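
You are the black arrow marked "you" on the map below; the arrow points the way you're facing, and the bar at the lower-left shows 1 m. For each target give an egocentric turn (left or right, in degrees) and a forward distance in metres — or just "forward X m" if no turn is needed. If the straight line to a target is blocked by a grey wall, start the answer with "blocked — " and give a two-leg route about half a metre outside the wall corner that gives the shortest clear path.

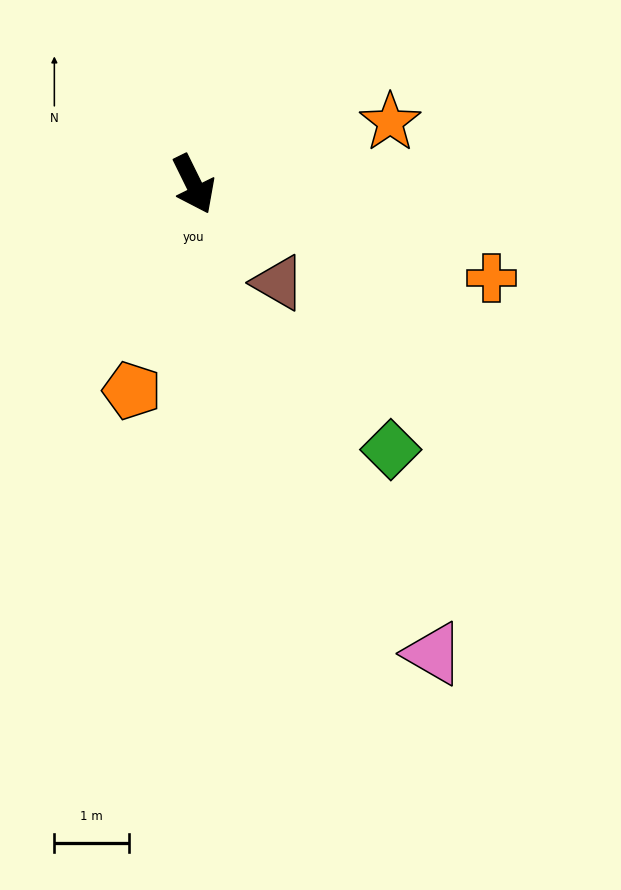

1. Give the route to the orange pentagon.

turn right 43°, forward 2.9 m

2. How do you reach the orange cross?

turn left 46°, forward 4.2 m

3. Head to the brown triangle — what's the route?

turn left 14°, forward 1.7 m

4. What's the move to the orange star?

turn left 81°, forward 2.8 m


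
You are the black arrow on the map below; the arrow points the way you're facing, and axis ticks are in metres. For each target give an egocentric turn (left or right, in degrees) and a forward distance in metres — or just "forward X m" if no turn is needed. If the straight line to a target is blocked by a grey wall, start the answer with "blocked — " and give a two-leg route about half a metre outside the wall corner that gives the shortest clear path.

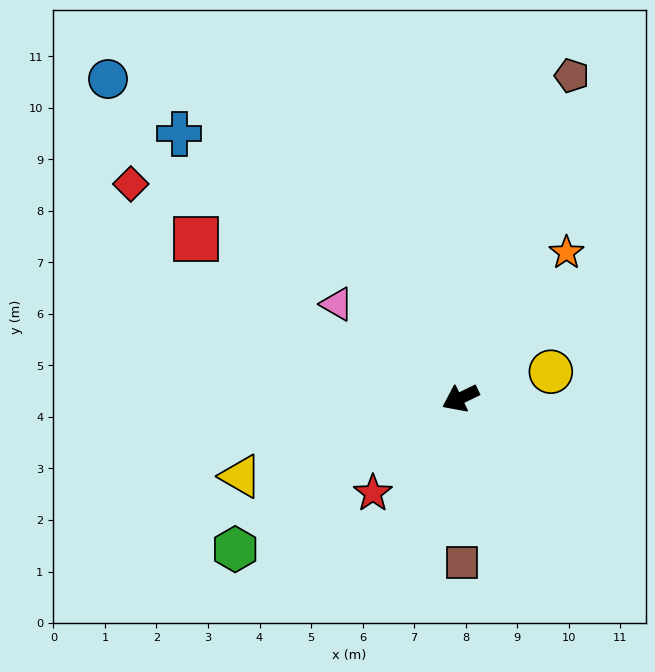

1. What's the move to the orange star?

turn right 152°, forward 3.5 m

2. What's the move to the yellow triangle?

turn right 6°, forward 4.5 m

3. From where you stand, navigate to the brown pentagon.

turn right 135°, forward 6.6 m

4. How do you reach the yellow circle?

turn left 170°, forward 1.8 m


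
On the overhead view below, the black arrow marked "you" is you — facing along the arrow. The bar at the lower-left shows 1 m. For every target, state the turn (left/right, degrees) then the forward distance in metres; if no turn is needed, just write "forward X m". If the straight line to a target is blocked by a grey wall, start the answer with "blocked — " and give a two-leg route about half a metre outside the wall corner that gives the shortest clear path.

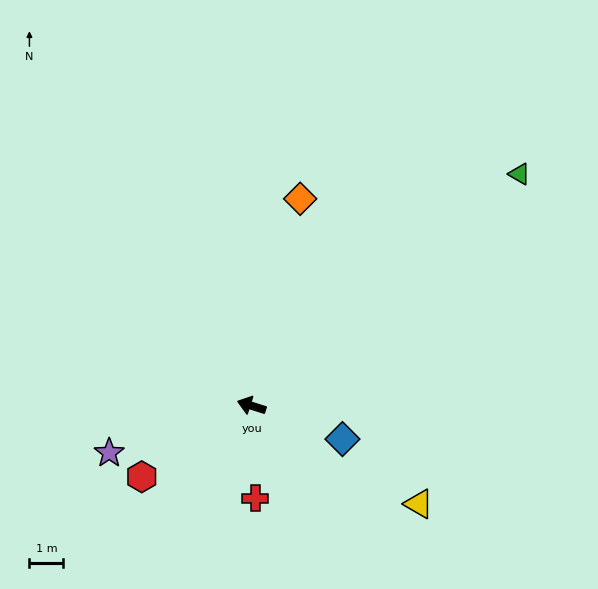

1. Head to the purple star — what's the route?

turn left 36°, forward 4.4 m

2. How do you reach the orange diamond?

turn right 86°, forward 6.2 m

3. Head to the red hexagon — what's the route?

turn left 51°, forward 3.8 m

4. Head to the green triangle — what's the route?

turn right 122°, forward 10.4 m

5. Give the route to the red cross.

turn left 110°, forward 2.7 m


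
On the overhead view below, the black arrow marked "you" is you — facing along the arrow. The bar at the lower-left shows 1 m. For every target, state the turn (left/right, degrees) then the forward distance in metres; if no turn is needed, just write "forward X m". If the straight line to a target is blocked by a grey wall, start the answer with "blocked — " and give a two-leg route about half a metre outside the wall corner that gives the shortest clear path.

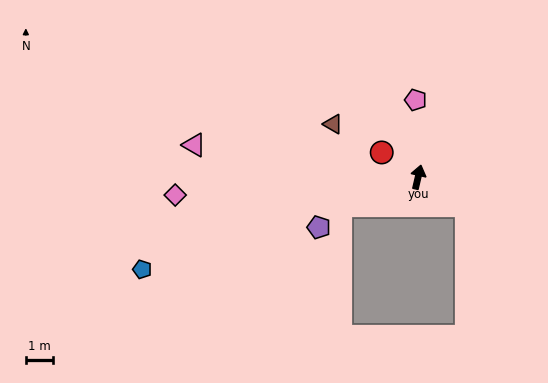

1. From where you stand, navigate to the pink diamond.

turn left 107°, forward 8.9 m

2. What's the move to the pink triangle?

turn left 95°, forward 8.3 m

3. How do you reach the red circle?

turn left 69°, forward 1.6 m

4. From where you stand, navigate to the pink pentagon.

turn left 15°, forward 2.8 m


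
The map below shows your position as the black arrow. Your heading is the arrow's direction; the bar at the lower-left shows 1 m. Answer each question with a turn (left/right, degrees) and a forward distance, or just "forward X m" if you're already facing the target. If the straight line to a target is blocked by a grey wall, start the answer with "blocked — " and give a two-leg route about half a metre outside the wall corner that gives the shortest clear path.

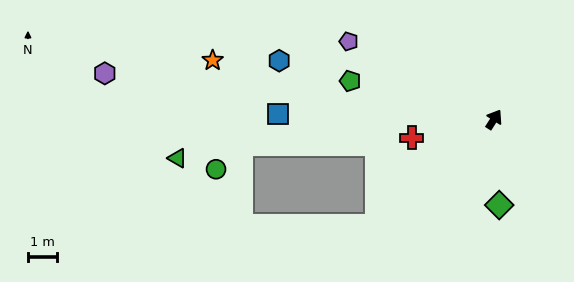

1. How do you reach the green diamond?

turn right 144°, forward 2.9 m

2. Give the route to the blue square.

turn left 121°, forward 7.4 m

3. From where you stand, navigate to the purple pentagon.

turn left 94°, forward 5.6 m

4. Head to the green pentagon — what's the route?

turn left 108°, forward 5.1 m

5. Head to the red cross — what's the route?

turn left 135°, forward 2.9 m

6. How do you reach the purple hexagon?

turn left 116°, forward 13.4 m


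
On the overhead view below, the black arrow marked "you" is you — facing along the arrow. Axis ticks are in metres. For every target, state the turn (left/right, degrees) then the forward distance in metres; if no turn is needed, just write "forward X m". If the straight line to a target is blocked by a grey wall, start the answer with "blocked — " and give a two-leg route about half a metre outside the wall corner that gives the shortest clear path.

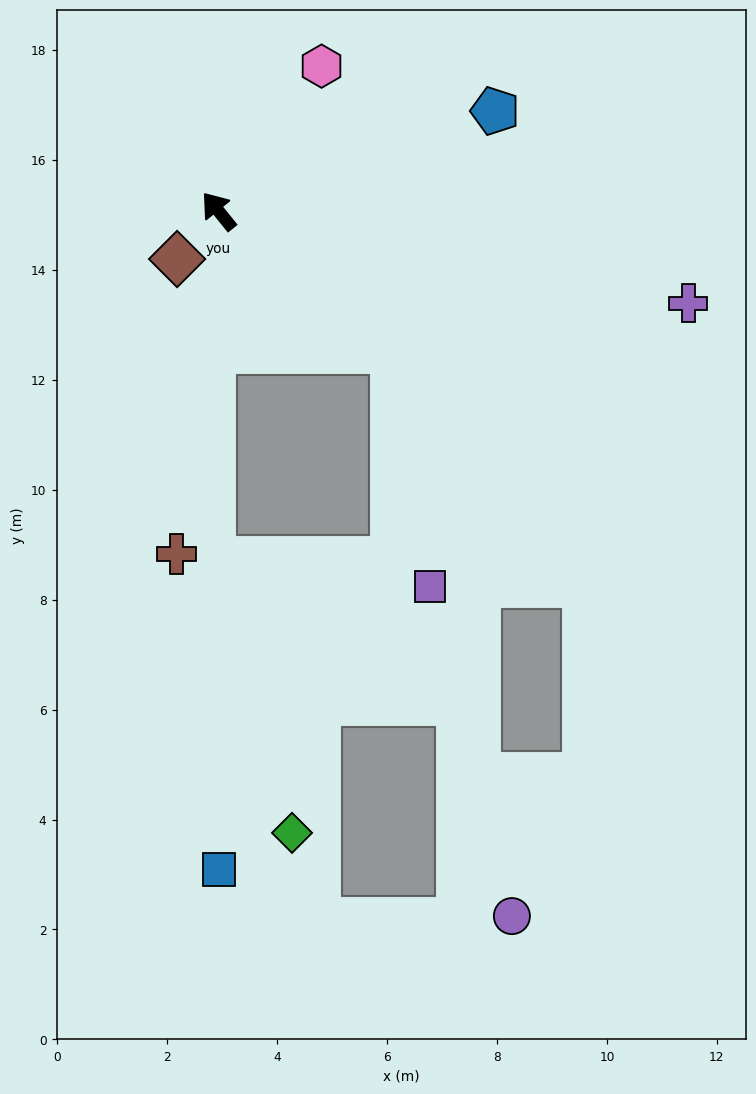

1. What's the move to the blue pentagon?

turn right 109°, forward 5.3 m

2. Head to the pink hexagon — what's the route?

turn right 74°, forward 3.2 m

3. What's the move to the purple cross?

turn right 140°, forward 8.7 m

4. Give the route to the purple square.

blocked — turn right 167°, forward 4.1 m, then turn right 43°, forward 4.3 m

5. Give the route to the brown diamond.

turn left 100°, forward 1.2 m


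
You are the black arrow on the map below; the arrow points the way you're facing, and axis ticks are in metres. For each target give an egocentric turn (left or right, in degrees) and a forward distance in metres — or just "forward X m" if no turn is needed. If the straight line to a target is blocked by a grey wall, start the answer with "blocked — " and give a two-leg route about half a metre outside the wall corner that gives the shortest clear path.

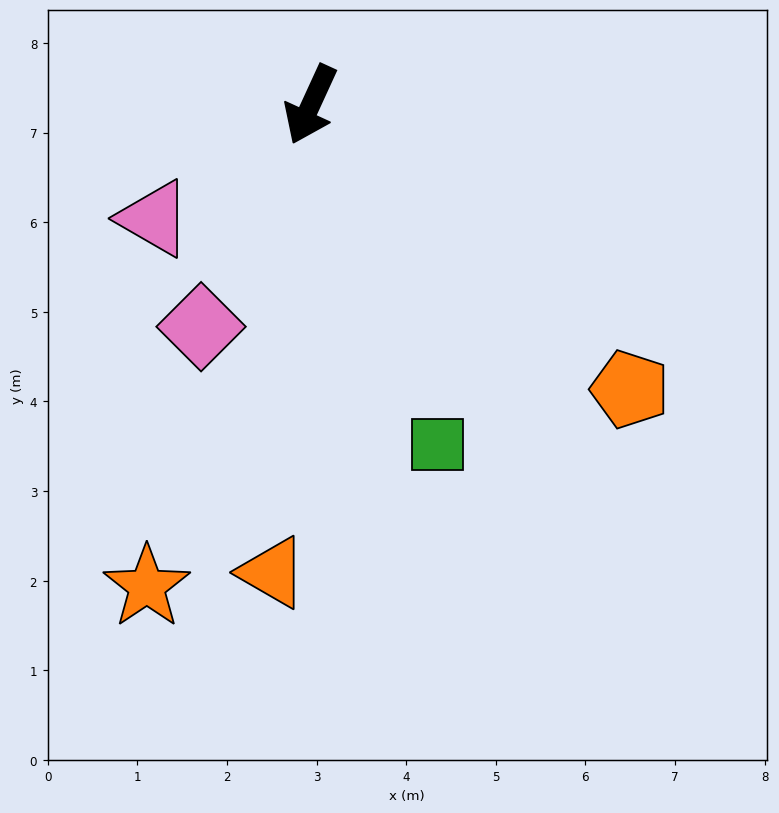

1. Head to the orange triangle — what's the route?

turn left 20°, forward 5.2 m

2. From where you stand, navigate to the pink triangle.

turn right 29°, forward 2.2 m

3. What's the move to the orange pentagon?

turn left 73°, forward 4.8 m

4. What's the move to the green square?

turn left 45°, forward 4.0 m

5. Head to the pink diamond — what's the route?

forward 2.8 m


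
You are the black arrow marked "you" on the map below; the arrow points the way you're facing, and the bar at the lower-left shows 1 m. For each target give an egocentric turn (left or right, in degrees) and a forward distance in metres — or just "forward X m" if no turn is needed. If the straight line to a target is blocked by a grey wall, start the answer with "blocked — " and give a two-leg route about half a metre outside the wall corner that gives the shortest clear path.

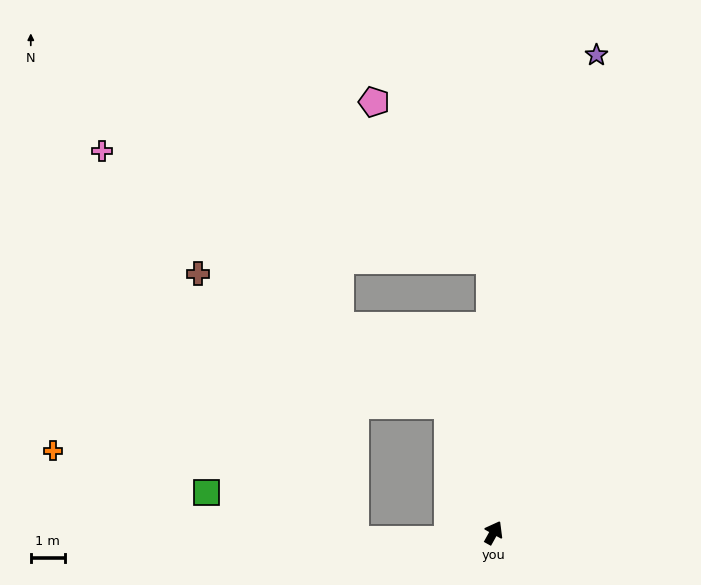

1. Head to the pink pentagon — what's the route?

blocked — turn left 30°, forward 8.0 m, then turn left 36°, forward 5.7 m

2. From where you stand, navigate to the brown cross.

blocked — turn left 48°, forward 4.0 m, then turn left 44°, forward 8.3 m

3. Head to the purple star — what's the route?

turn left 17°, forward 14.3 m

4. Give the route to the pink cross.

blocked — turn left 48°, forward 4.0 m, then turn left 35°, forward 12.6 m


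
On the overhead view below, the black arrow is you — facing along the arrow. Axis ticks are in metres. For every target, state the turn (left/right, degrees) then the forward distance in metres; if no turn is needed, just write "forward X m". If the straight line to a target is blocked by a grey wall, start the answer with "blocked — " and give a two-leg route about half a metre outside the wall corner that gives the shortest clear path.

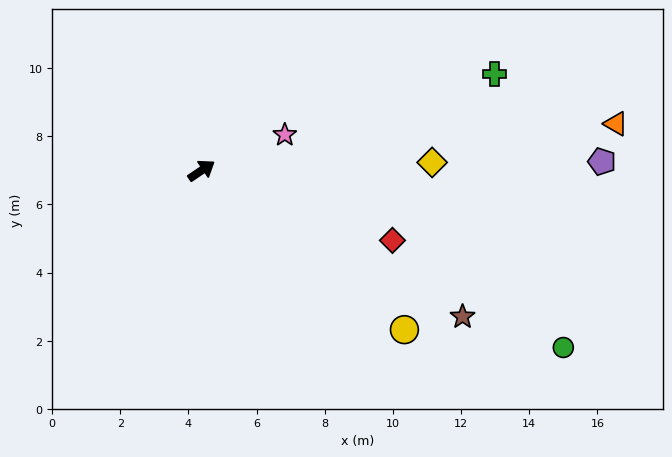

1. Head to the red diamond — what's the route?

turn right 54°, forward 6.0 m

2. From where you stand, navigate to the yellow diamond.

turn right 32°, forward 6.8 m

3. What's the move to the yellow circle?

turn right 72°, forward 7.6 m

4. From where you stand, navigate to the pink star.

turn right 11°, forward 2.7 m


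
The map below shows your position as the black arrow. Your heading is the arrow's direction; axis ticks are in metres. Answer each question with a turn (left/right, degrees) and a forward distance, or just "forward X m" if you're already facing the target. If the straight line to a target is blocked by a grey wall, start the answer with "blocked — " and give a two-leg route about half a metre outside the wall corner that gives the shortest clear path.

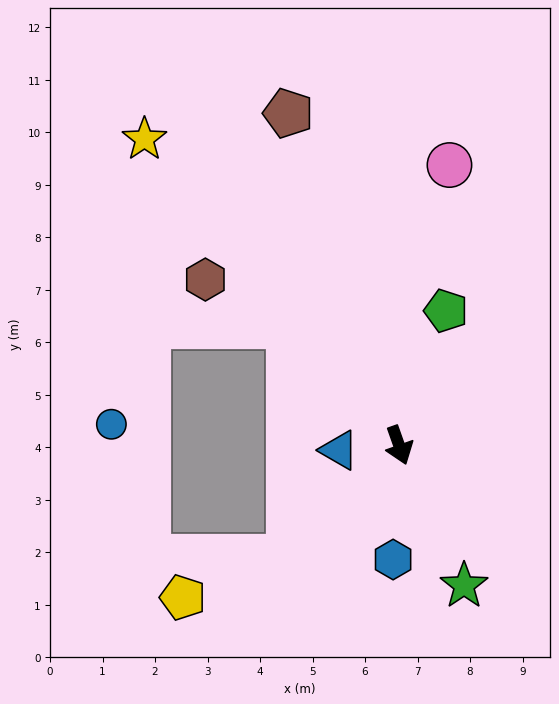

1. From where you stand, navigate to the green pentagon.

turn left 141°, forward 2.7 m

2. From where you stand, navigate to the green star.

turn left 5°, forward 2.9 m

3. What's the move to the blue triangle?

turn right 105°, forward 1.1 m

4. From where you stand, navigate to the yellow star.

turn right 160°, forward 7.6 m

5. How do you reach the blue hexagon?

turn right 23°, forward 2.2 m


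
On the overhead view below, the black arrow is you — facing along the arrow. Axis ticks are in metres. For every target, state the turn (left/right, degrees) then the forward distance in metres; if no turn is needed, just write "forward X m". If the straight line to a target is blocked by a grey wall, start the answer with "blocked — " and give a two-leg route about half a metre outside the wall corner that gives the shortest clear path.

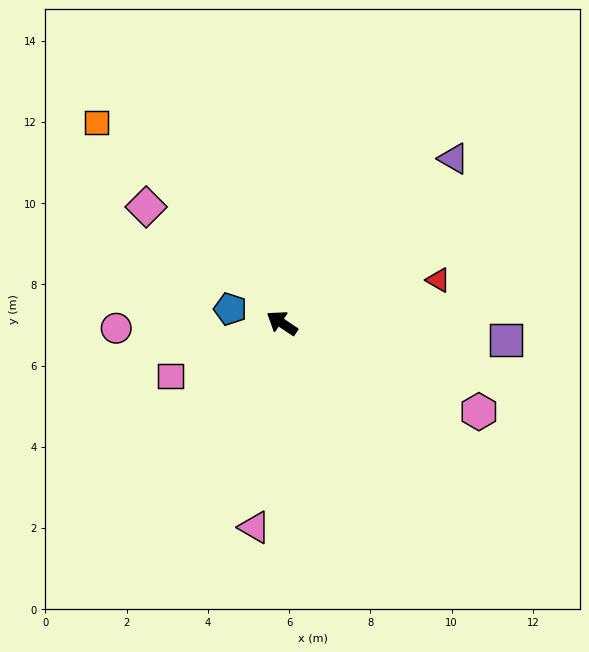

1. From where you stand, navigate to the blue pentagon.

turn left 19°, forward 1.3 m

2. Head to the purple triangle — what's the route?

turn right 102°, forward 5.9 m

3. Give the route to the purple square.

turn right 150°, forward 5.5 m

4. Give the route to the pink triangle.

turn left 116°, forward 5.1 m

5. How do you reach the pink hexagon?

turn right 170°, forward 5.3 m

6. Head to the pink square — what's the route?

turn left 59°, forward 3.0 m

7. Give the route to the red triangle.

turn right 131°, forward 4.0 m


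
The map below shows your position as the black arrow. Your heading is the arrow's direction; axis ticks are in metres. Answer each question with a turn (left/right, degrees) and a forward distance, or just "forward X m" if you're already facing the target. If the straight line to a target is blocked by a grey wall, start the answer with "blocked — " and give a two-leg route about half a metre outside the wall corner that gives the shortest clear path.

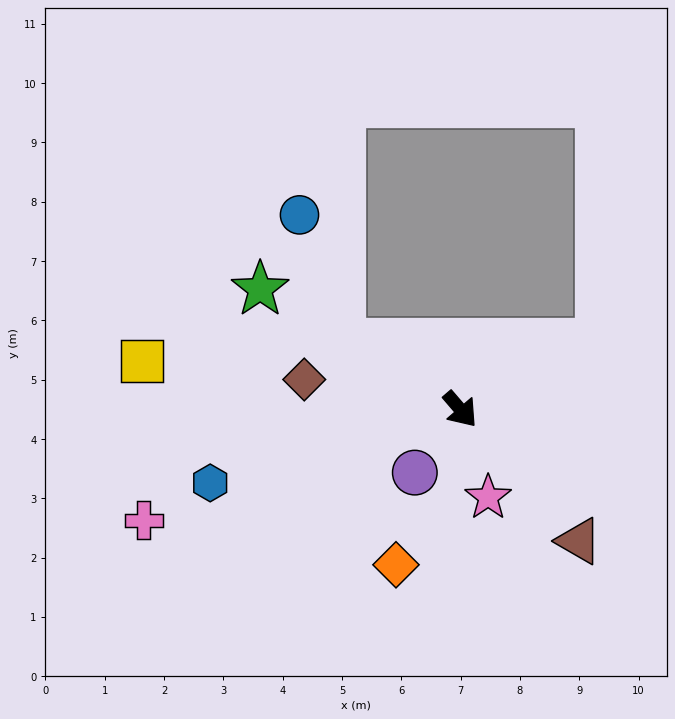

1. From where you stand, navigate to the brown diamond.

turn right 142°, forward 2.7 m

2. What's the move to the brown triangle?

forward 3.0 m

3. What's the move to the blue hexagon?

turn right 114°, forward 4.4 m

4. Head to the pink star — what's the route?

turn right 23°, forward 1.6 m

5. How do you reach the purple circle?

turn right 76°, forward 1.3 m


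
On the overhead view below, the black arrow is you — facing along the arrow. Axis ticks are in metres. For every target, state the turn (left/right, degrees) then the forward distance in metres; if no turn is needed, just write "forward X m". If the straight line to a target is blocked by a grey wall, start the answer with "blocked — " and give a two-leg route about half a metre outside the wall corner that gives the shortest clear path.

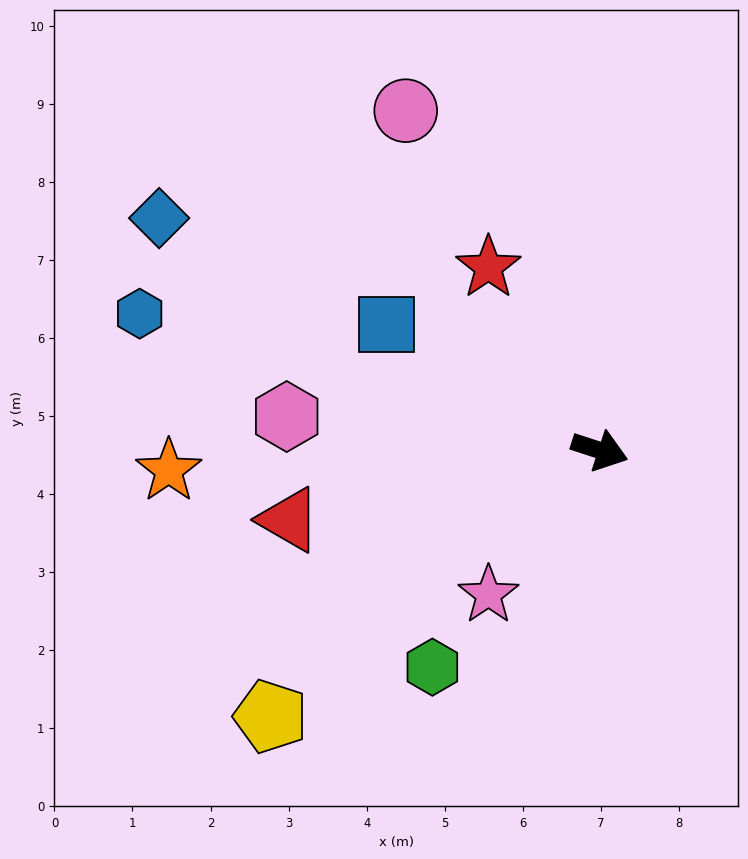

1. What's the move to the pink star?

turn right 110°, forward 2.3 m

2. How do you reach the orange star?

turn right 159°, forward 5.5 m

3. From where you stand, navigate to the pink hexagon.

turn right 168°, forward 4.0 m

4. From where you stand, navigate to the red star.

turn left 139°, forward 2.7 m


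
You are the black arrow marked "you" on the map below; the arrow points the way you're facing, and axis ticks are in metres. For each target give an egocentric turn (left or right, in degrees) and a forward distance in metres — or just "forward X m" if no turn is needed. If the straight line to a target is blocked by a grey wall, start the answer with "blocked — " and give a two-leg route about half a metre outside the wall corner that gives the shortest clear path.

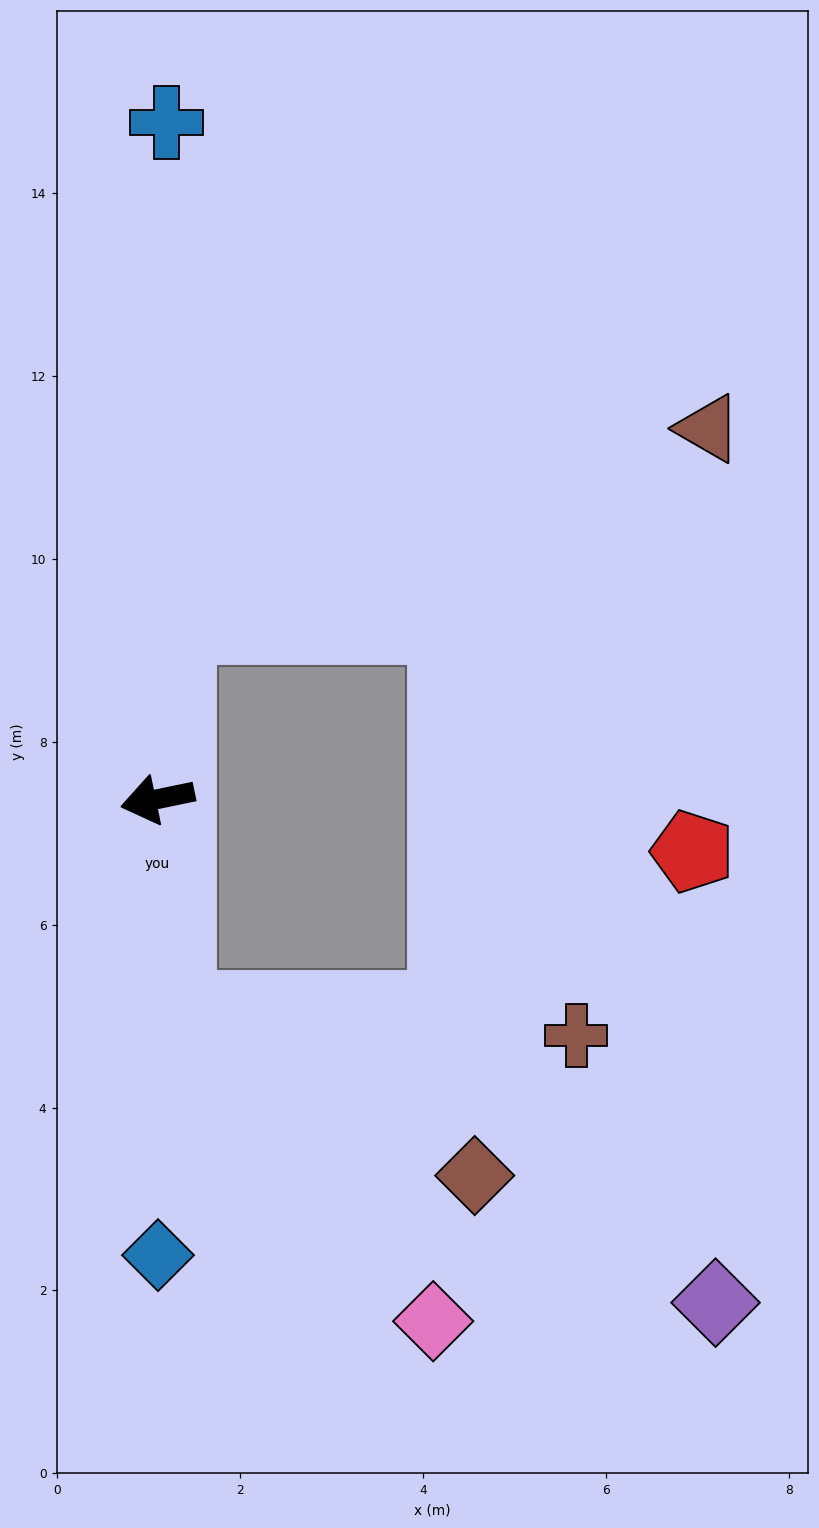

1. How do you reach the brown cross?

blocked — turn left 84°, forward 2.3 m, then turn left 81°, forward 4.4 m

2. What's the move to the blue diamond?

turn left 78°, forward 5.0 m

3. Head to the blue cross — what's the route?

turn right 102°, forward 7.4 m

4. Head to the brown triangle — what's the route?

blocked — turn right 108°, forward 1.9 m, then turn right 63°, forward 6.2 m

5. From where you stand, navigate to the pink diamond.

blocked — turn left 84°, forward 2.3 m, then turn left 34°, forward 4.4 m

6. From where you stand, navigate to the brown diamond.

blocked — turn left 84°, forward 2.3 m, then turn left 55°, forward 3.7 m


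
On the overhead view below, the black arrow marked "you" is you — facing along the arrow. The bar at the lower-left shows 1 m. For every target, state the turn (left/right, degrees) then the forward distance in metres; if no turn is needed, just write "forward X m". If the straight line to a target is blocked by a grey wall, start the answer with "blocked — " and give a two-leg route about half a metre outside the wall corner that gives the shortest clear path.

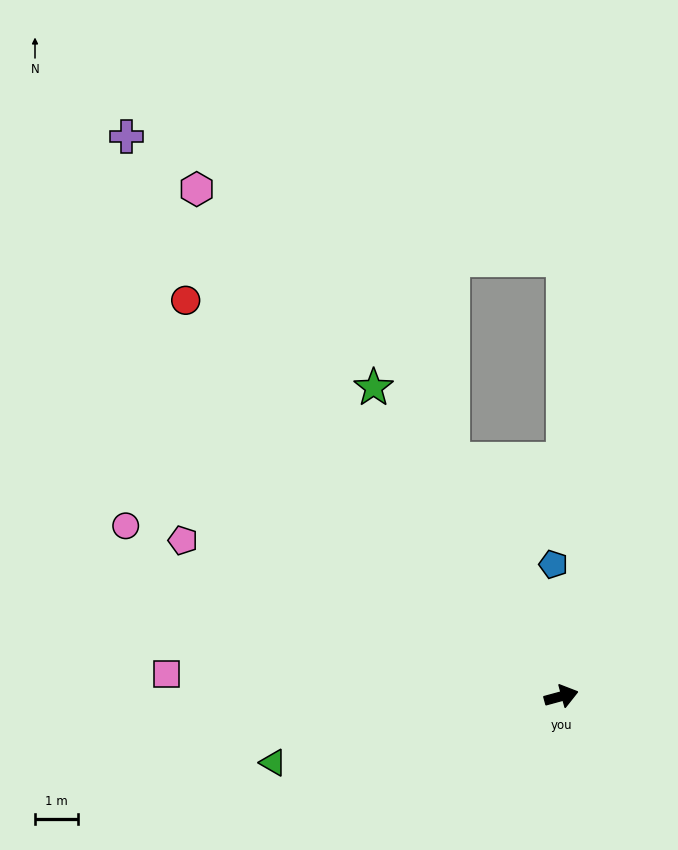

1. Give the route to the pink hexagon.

turn left 110°, forward 14.6 m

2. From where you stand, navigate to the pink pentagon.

turn left 142°, forward 9.6 m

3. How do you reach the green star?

turn left 106°, forward 8.5 m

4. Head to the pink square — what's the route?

turn left 162°, forward 9.3 m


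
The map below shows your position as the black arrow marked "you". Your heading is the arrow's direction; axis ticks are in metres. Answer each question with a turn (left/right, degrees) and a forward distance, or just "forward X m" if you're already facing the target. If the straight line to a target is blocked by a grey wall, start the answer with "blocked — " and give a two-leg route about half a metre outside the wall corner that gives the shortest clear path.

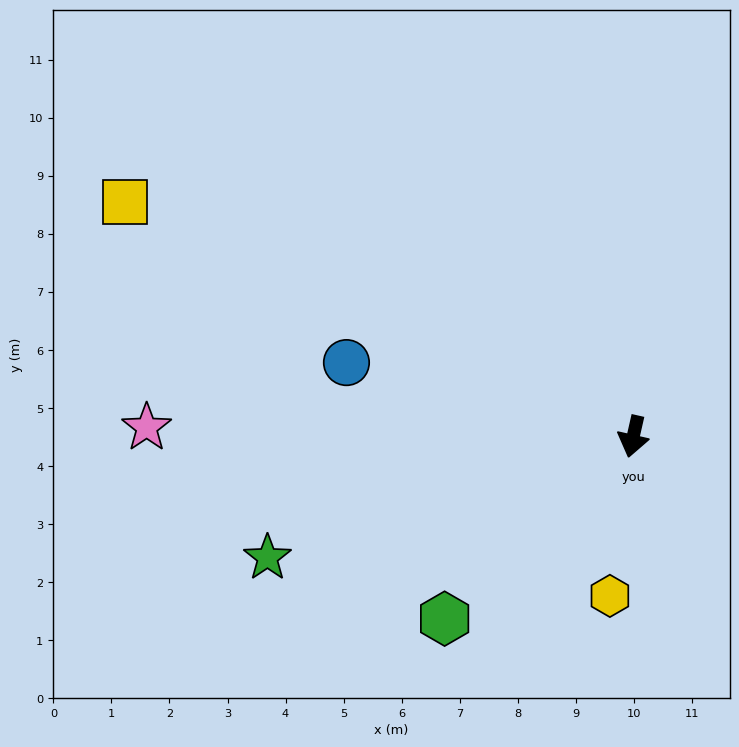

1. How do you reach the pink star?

turn right 78°, forward 8.4 m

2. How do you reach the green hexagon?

turn right 33°, forward 4.5 m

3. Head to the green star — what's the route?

turn right 59°, forward 6.6 m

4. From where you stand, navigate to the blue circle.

turn right 92°, forward 5.1 m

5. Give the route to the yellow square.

turn right 102°, forward 9.6 m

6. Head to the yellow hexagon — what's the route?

turn left 4°, forward 2.8 m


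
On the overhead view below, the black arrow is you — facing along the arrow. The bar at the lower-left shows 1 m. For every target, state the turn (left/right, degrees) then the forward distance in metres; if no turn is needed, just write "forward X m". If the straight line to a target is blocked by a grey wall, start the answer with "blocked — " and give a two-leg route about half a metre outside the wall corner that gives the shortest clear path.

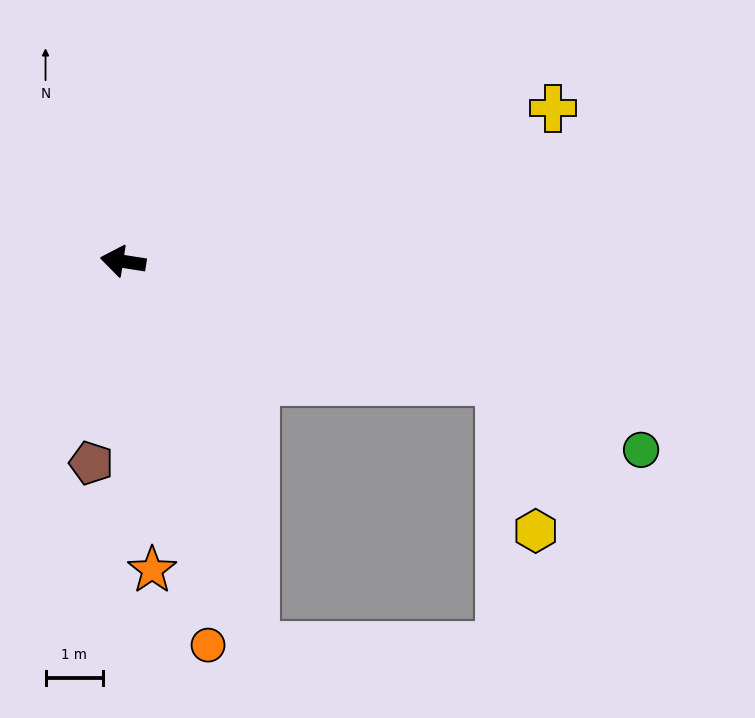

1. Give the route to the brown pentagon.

turn left 90°, forward 3.5 m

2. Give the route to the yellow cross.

turn right 151°, forward 7.9 m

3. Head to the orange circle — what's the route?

turn left 111°, forward 6.8 m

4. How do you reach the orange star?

turn left 104°, forward 5.4 m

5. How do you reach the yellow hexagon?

blocked — turn left 171°, forward 6.8 m, then turn right 59°, forward 2.7 m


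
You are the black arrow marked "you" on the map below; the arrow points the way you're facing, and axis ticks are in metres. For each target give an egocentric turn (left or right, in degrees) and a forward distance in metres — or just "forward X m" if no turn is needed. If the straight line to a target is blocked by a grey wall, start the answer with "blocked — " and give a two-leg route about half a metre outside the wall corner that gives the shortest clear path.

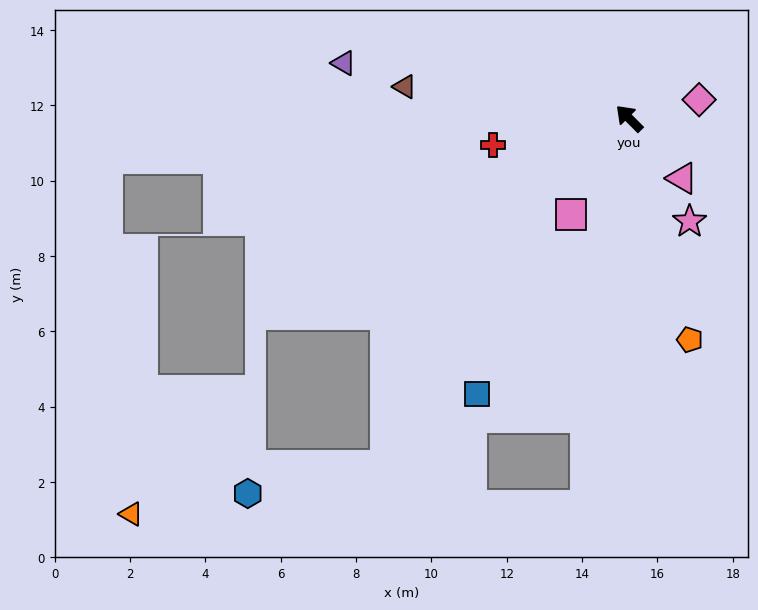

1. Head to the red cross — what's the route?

turn left 56°, forward 3.7 m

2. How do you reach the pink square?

turn left 104°, forward 3.0 m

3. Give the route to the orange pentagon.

turn left 150°, forward 6.1 m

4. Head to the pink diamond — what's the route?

turn right 120°, forward 1.9 m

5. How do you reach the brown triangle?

turn left 37°, forward 6.0 m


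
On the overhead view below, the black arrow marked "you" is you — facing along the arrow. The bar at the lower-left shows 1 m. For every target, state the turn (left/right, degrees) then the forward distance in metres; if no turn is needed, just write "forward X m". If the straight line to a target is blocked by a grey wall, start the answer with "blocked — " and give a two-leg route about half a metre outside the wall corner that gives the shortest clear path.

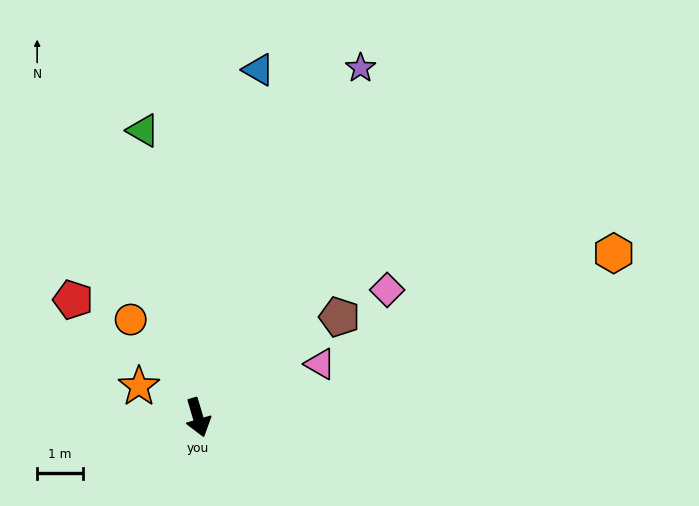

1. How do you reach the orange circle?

turn right 162°, forward 2.6 m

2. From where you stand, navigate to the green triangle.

turn left 174°, forward 6.4 m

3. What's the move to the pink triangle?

turn left 97°, forward 2.9 m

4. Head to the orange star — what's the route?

turn right 134°, forward 1.5 m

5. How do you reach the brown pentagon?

turn left 109°, forward 3.8 m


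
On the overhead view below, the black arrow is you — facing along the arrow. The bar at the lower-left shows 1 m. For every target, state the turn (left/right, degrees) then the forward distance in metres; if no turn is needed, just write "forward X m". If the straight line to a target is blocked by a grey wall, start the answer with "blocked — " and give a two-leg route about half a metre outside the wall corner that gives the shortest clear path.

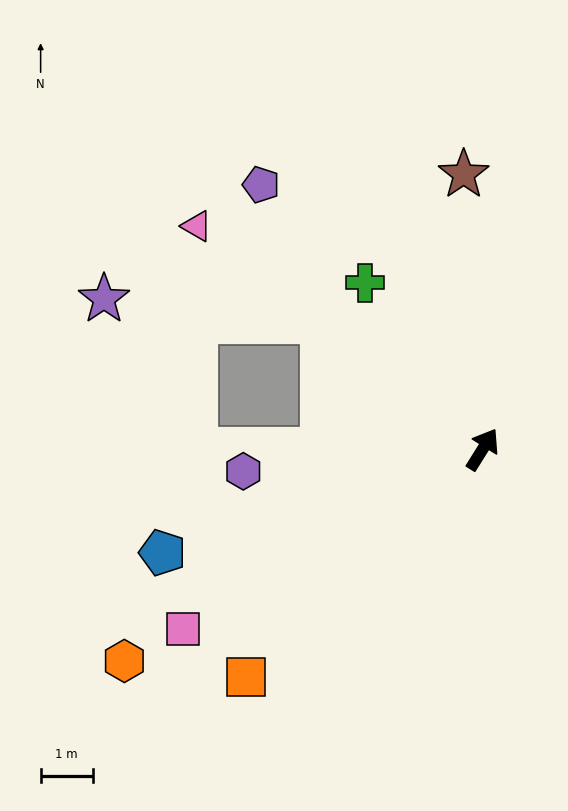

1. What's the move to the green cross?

turn left 67°, forward 3.9 m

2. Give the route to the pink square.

turn left 153°, forward 6.7 m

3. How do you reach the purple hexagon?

turn left 127°, forward 4.6 m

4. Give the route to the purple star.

blocked — turn left 84°, forward 3.9 m, then turn left 32°, forward 4.2 m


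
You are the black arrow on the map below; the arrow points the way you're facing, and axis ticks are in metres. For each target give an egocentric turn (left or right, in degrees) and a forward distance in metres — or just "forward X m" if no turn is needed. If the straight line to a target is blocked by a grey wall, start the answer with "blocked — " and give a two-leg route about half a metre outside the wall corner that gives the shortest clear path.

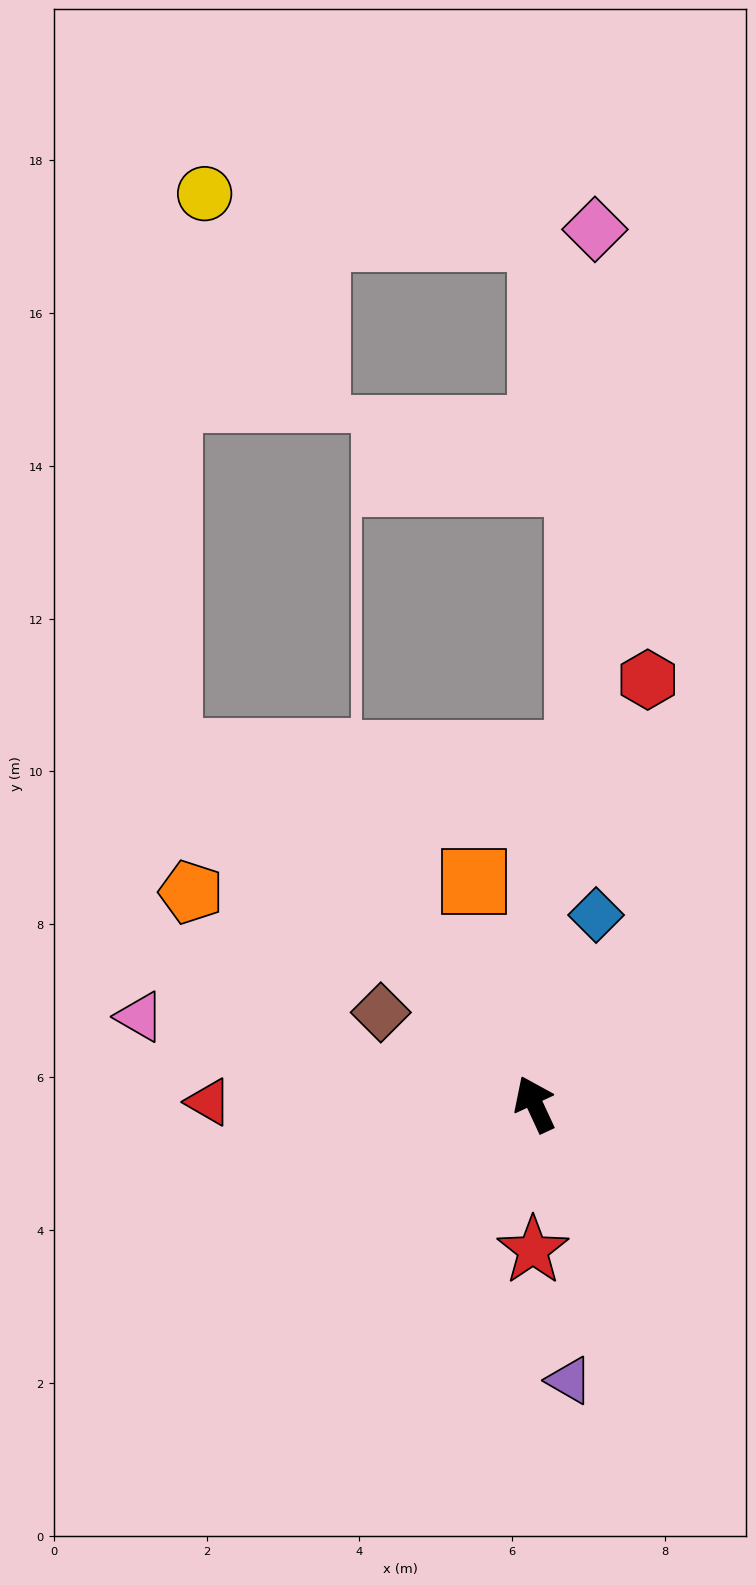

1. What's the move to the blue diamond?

turn right 43°, forward 2.6 m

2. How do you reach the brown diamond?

turn left 34°, forward 2.3 m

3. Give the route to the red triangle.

turn left 65°, forward 4.3 m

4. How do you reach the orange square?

turn right 10°, forward 3.0 m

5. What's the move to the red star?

turn left 154°, forward 1.9 m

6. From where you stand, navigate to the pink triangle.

turn left 53°, forward 5.3 m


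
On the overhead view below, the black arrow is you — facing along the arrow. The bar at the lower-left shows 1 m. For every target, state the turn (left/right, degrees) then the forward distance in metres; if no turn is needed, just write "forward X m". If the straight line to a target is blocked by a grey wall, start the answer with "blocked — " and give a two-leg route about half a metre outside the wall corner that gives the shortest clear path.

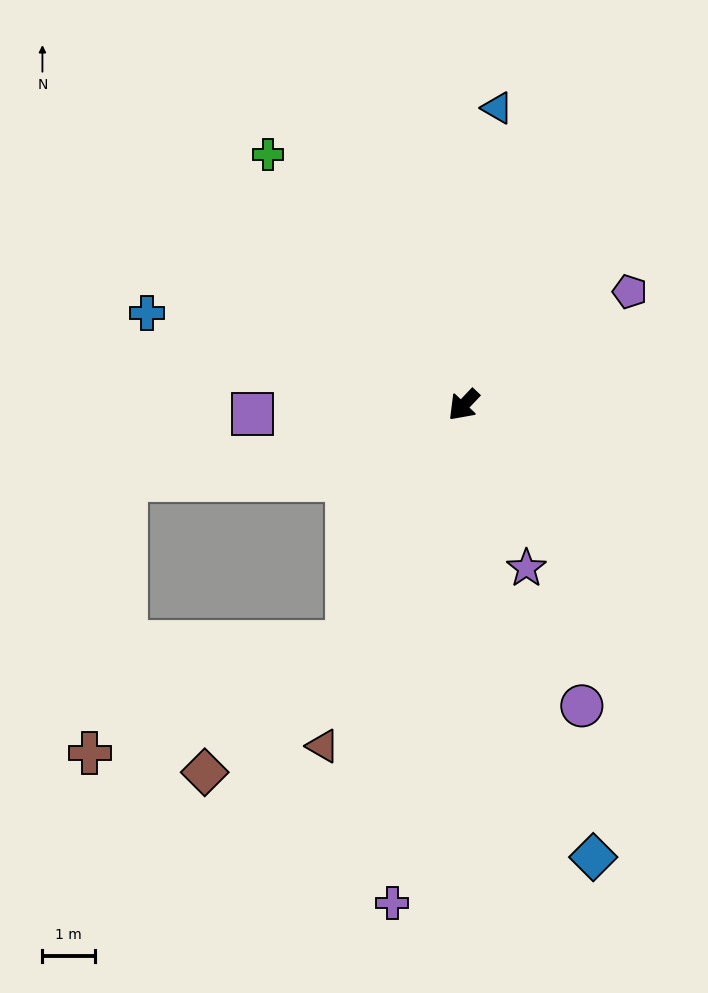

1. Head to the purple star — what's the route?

turn left 65°, forward 3.3 m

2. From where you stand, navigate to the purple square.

turn right 44°, forward 4.1 m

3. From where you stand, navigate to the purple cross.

turn left 35°, forward 9.6 m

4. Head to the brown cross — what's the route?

blocked — turn left 17°, forward 5.1 m, then turn right 40°, forward 5.4 m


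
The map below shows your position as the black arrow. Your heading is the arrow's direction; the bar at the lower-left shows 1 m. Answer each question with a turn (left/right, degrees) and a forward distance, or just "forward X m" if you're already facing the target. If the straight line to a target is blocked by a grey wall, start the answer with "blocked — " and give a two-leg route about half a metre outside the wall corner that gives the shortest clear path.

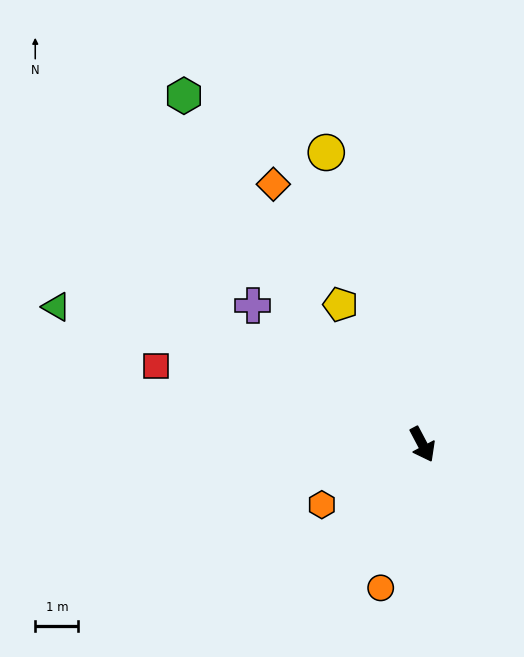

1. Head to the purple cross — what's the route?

turn right 157°, forward 5.1 m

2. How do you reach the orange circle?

turn right 44°, forward 3.5 m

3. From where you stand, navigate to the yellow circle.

turn left 170°, forward 7.1 m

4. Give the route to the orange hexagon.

turn right 87°, forward 2.7 m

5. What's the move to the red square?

turn right 134°, forward 6.4 m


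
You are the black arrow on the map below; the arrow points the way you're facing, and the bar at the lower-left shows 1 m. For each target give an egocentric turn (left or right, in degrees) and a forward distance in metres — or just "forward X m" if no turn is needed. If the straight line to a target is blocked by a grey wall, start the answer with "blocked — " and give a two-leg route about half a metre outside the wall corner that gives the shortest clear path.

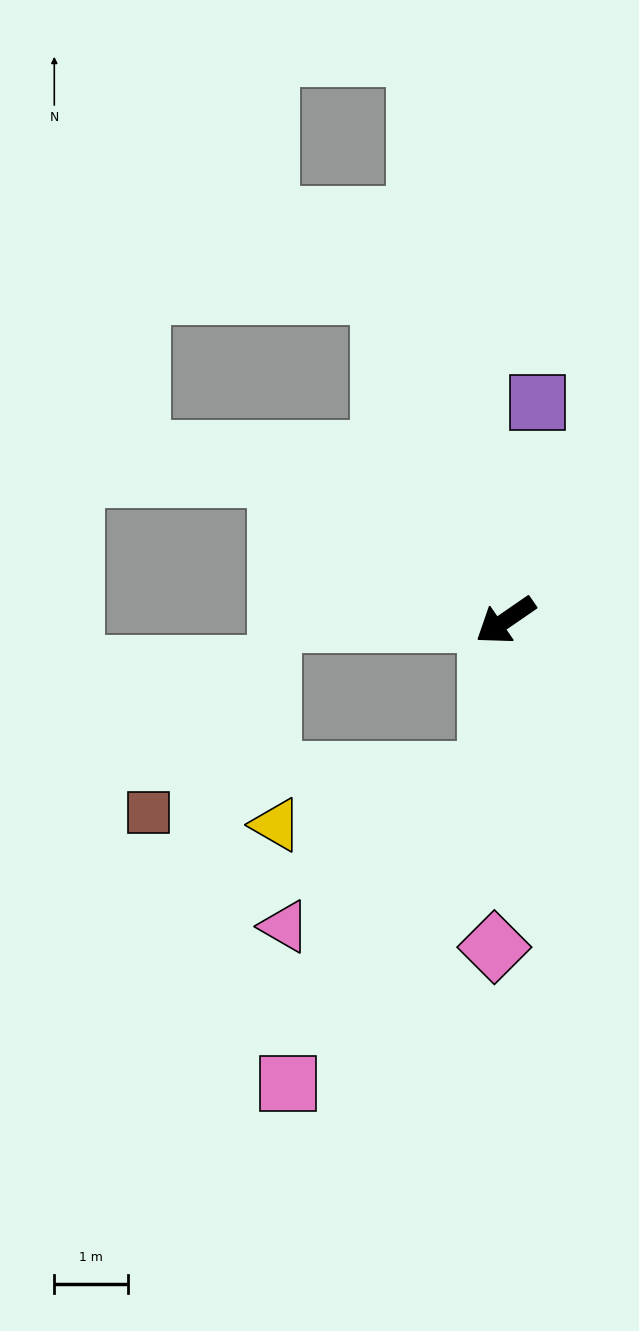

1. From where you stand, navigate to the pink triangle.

blocked — turn left 49°, forward 2.1 m, then turn right 47°, forward 3.5 m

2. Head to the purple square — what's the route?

turn right 133°, forward 3.0 m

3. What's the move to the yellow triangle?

blocked — turn left 49°, forward 2.1 m, then turn right 70°, forward 3.0 m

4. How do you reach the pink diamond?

turn left 53°, forward 4.4 m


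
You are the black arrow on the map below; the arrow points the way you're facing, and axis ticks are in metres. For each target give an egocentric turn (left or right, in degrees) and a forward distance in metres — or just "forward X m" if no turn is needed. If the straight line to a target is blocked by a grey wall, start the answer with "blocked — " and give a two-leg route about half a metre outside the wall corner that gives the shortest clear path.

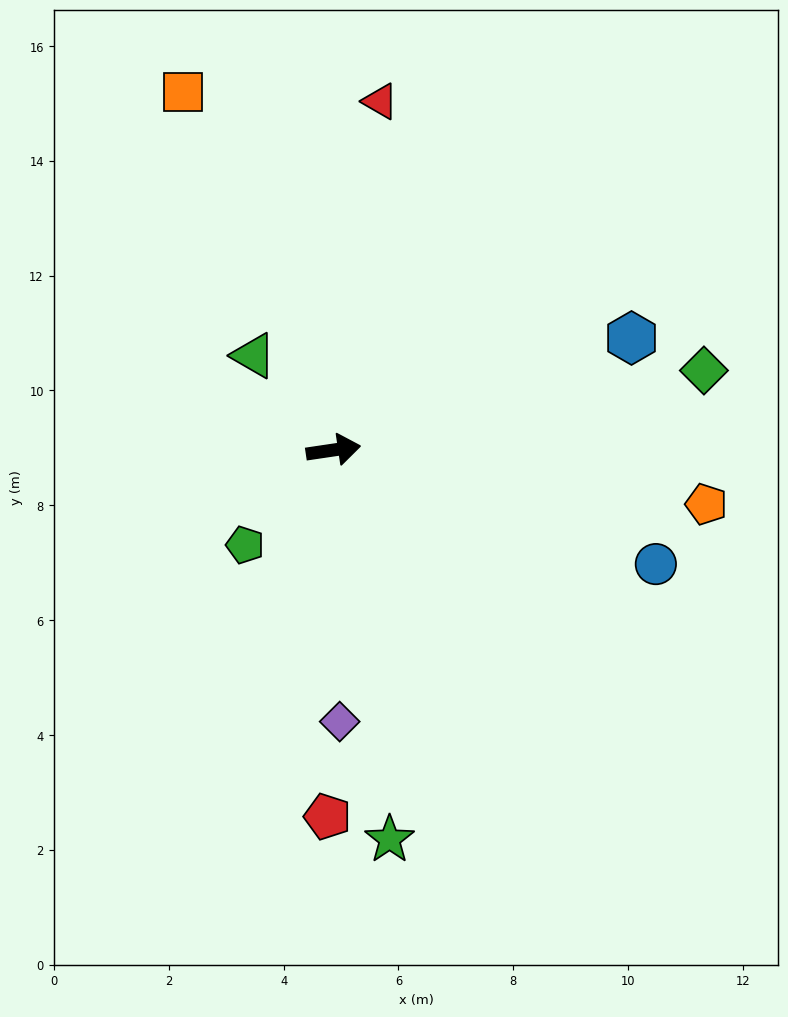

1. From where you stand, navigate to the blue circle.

turn right 28°, forward 6.0 m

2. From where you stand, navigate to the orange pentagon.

turn right 17°, forward 6.6 m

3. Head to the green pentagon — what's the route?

turn right 141°, forward 2.3 m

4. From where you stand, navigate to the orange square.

turn left 104°, forward 6.8 m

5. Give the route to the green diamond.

turn left 4°, forward 6.6 m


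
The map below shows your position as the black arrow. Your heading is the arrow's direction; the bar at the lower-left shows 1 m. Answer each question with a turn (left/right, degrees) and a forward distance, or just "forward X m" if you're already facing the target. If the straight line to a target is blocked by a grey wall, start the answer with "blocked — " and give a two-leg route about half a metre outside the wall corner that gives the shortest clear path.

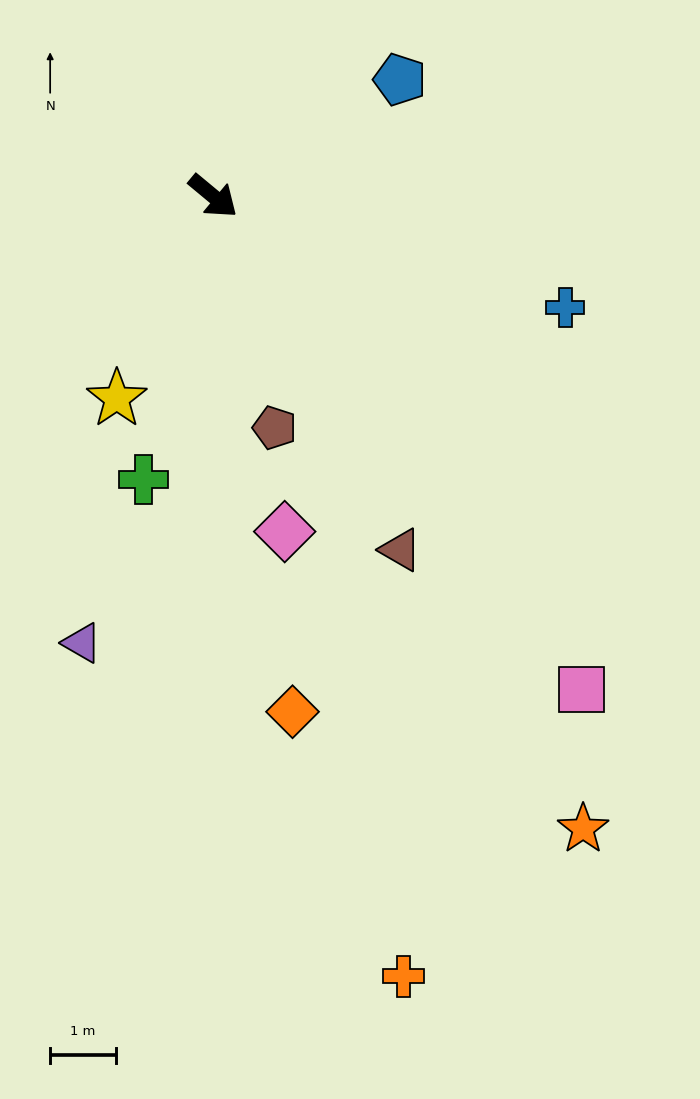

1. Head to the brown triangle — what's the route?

turn right 22°, forward 6.1 m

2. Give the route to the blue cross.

turn left 22°, forward 5.6 m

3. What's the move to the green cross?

turn right 64°, forward 4.4 m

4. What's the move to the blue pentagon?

turn left 72°, forward 3.3 m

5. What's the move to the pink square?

turn right 14°, forward 9.3 m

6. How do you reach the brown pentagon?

turn right 35°, forward 3.6 m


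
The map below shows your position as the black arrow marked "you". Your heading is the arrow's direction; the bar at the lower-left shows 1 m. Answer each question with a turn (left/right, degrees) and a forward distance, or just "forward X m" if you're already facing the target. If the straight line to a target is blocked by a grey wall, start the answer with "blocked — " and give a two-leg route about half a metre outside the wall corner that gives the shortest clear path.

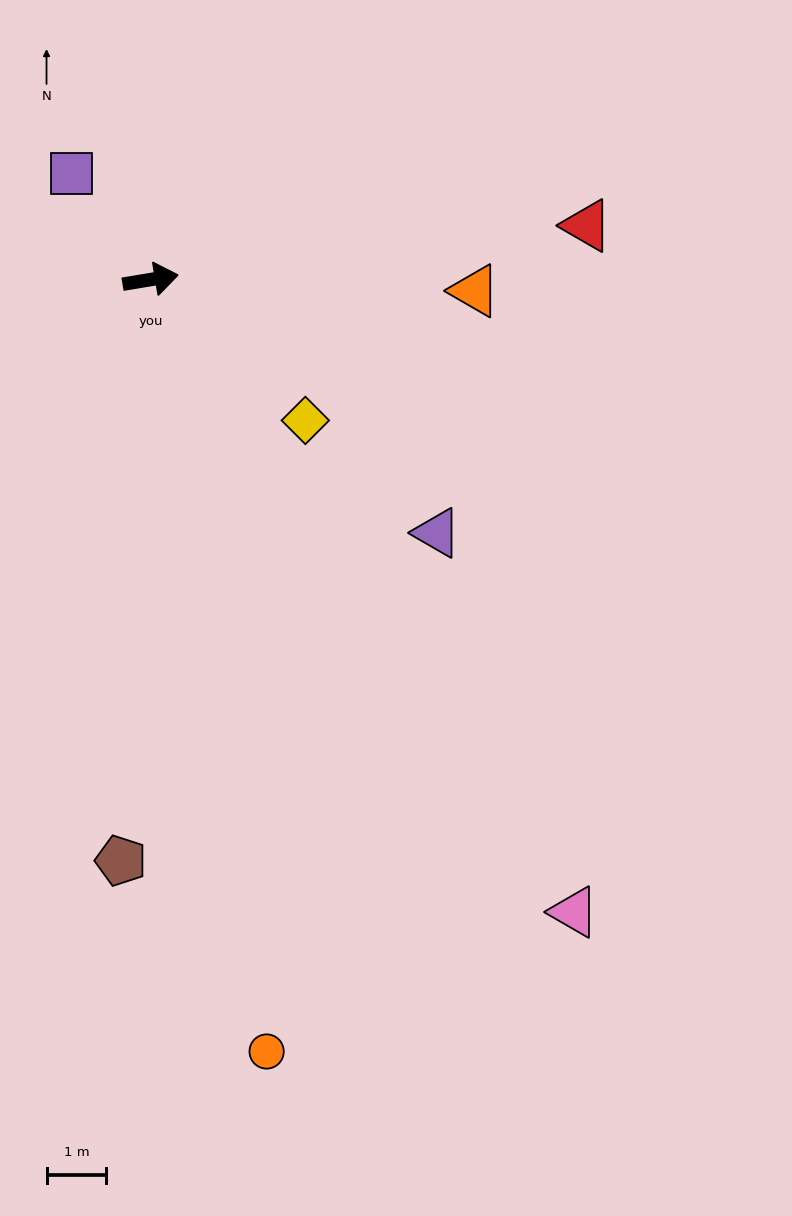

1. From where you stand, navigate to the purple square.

turn left 117°, forward 2.2 m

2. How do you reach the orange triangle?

turn right 11°, forward 5.4 m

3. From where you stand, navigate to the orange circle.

turn right 91°, forward 13.1 m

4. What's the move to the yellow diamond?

turn right 52°, forward 3.5 m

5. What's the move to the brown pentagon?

turn right 102°, forward 9.7 m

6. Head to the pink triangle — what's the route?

turn right 66°, forward 12.7 m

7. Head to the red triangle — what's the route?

turn right 2°, forward 7.4 m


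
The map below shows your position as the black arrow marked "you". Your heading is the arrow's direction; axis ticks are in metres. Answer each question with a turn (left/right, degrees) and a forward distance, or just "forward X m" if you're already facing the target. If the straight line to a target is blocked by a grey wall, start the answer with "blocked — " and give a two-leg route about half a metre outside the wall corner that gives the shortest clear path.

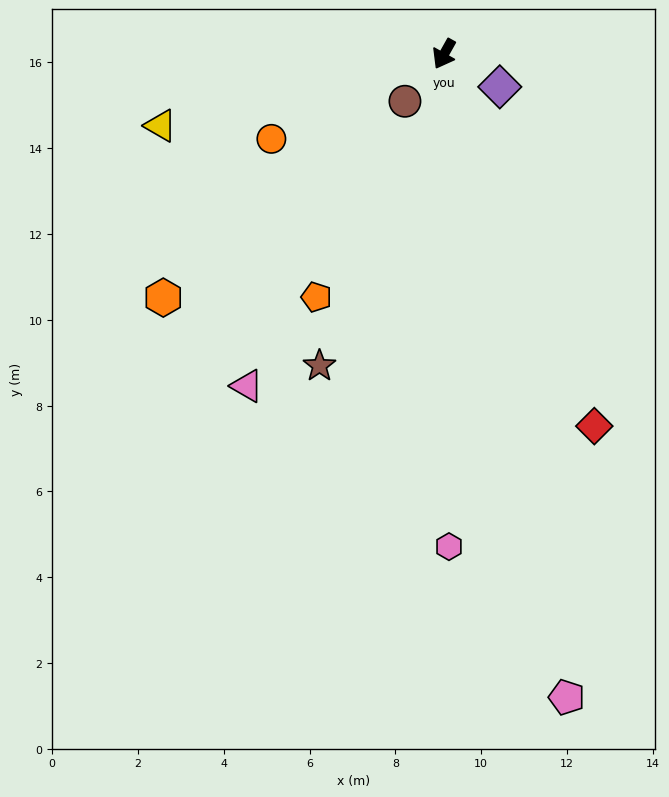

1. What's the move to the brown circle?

turn right 10°, forward 1.4 m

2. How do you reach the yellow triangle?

turn right 47°, forward 6.8 m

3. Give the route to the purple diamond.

turn left 89°, forward 1.5 m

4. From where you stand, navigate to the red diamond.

turn left 51°, forward 9.4 m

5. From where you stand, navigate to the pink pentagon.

turn left 40°, forward 15.3 m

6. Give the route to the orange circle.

turn right 35°, forward 4.5 m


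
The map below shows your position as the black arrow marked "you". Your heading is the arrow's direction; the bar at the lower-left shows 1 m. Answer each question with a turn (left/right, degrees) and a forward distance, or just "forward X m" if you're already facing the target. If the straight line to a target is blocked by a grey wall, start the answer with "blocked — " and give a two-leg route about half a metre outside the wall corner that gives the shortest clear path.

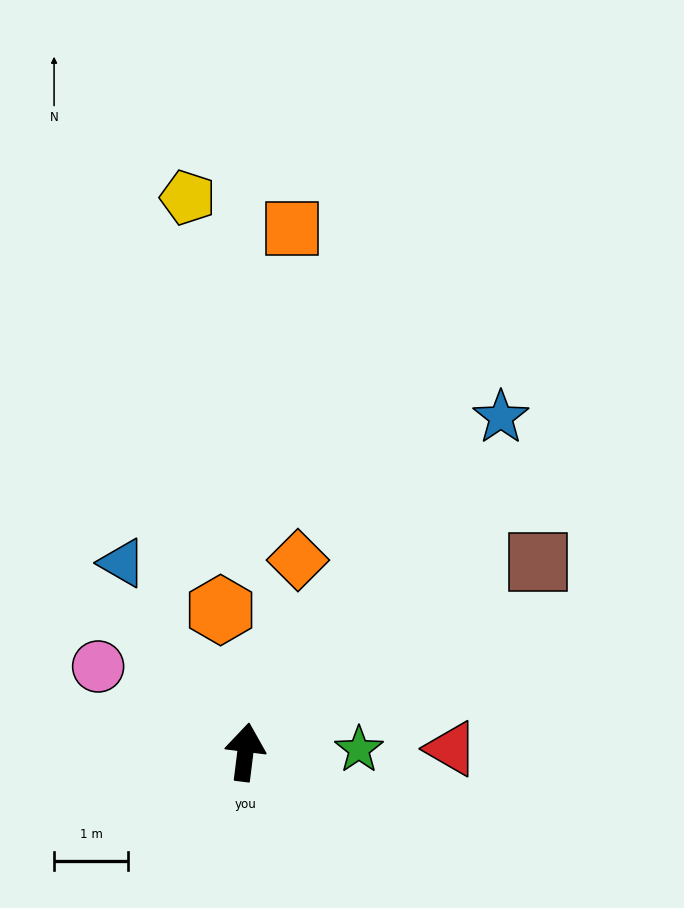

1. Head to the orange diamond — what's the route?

turn right 8°, forward 2.7 m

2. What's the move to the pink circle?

turn left 67°, forward 2.3 m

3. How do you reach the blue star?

turn right 30°, forward 5.7 m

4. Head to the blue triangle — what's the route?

turn left 40°, forward 3.0 m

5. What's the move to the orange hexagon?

turn left 17°, forward 1.9 m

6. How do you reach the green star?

turn right 82°, forward 1.5 m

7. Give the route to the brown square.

turn right 50°, forward 4.7 m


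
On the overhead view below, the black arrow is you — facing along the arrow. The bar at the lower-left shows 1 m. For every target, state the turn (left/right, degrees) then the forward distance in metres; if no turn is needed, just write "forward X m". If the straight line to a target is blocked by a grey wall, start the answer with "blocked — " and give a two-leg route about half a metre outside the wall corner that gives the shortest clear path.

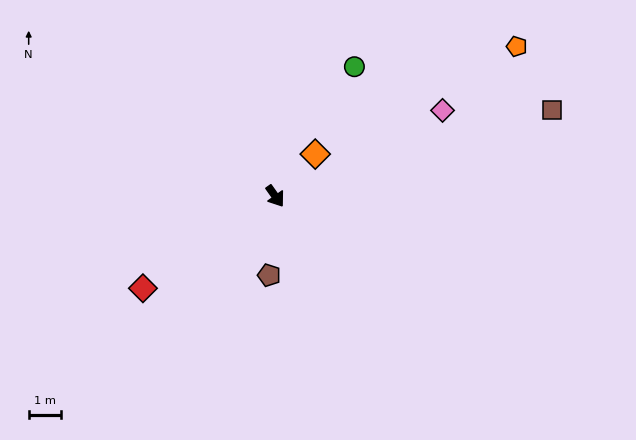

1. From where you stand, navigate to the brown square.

turn left 72°, forward 8.9 m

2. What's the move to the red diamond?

turn right 90°, forward 5.0 m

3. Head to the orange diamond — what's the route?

turn left 101°, forward 1.8 m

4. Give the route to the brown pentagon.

turn right 40°, forward 2.4 m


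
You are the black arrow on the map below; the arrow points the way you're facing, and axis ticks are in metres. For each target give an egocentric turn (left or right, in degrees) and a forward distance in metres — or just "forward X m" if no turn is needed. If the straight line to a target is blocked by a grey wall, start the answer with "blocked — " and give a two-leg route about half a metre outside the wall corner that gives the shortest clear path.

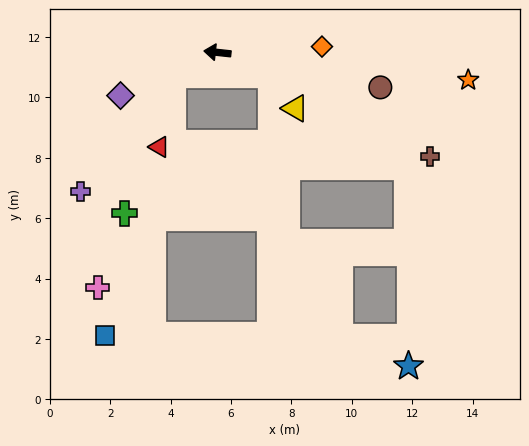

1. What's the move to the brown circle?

turn left 174°, forward 5.5 m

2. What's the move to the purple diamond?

turn left 30°, forward 3.5 m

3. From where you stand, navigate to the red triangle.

blocked — turn left 34°, forward 1.6 m, then turn left 51°, forward 2.4 m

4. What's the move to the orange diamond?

turn right 171°, forward 3.5 m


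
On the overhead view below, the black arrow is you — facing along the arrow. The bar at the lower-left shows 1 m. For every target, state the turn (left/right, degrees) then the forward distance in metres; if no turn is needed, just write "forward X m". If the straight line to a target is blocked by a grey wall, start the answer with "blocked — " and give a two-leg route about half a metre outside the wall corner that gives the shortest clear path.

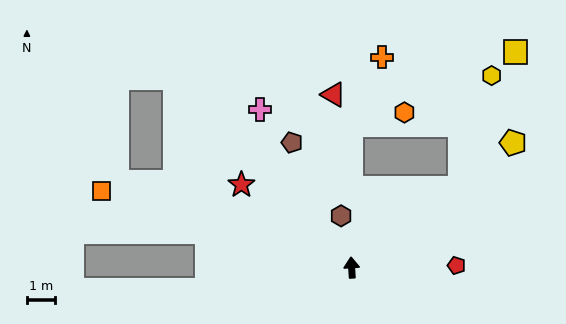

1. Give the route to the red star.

turn left 50°, forward 4.9 m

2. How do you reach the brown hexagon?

turn left 8°, forward 1.9 m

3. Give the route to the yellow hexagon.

blocked — turn right 57°, forward 4.8 m, then turn left 37°, forward 4.2 m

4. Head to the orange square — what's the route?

turn left 69°, forward 9.4 m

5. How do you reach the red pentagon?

turn right 92°, forward 3.8 m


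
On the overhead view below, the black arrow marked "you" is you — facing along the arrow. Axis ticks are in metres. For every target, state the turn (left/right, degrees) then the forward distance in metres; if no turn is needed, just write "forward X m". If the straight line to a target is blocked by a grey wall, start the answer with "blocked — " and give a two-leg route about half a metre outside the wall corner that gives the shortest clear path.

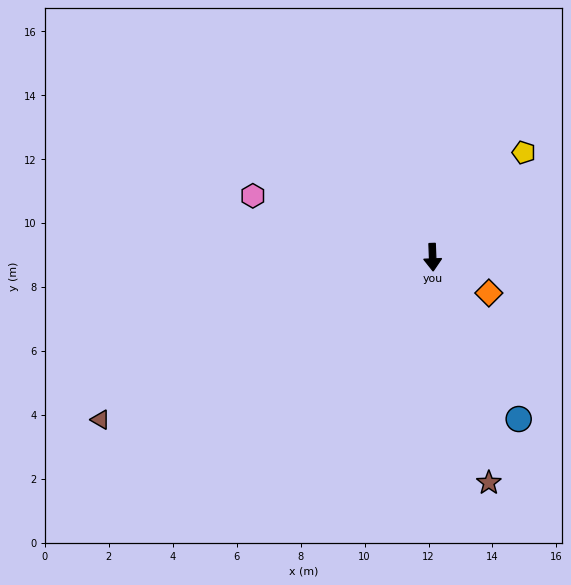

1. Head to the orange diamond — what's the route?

turn left 55°, forward 2.1 m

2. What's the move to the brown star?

turn left 12°, forward 7.3 m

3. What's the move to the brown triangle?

turn right 66°, forward 11.6 m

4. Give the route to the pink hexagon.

turn right 111°, forward 5.9 m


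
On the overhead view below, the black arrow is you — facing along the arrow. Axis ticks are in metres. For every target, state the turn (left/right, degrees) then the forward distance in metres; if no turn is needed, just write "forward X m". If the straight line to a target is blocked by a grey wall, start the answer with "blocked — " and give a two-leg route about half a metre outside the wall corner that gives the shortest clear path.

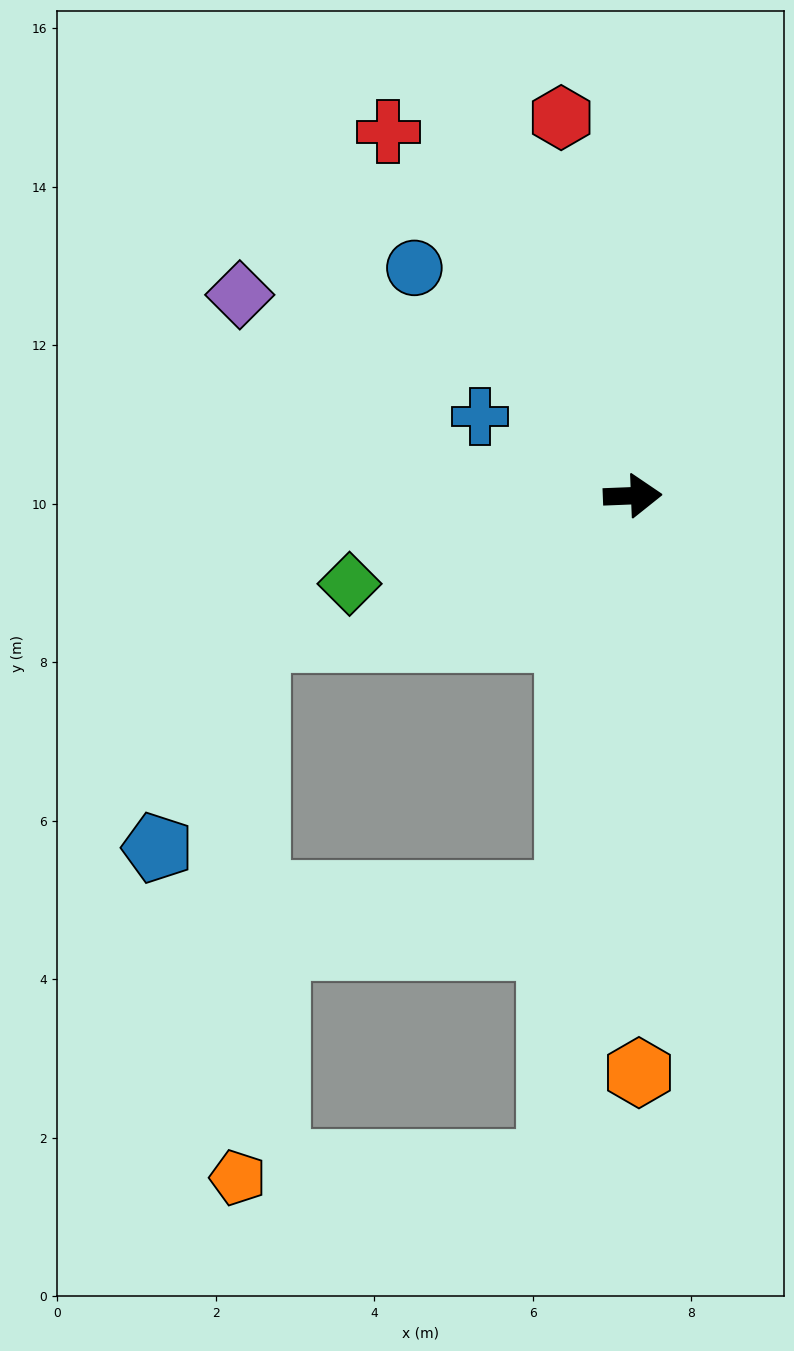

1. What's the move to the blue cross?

turn left 150°, forward 2.2 m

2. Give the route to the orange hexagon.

turn right 92°, forward 7.3 m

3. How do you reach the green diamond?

turn right 165°, forward 3.7 m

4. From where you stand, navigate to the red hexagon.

turn left 98°, forward 4.9 m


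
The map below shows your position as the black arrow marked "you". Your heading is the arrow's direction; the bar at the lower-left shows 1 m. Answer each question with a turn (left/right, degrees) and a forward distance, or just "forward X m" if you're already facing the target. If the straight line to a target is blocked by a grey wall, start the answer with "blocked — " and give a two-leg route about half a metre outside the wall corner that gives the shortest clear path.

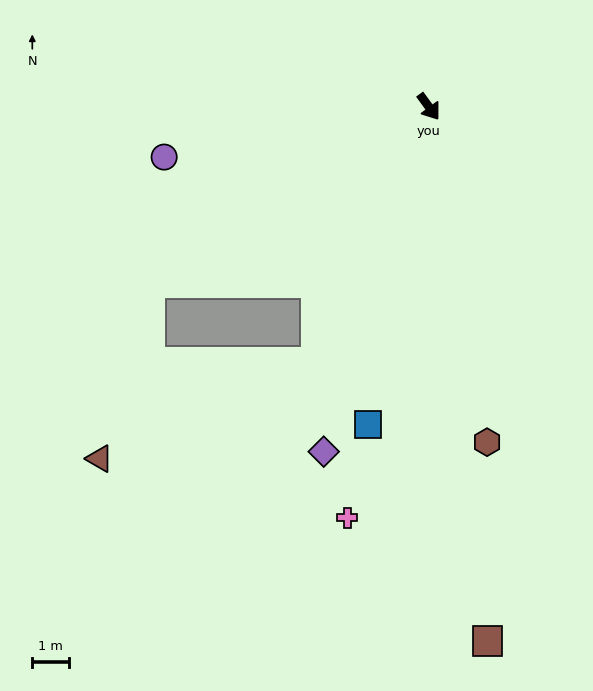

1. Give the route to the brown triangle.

blocked — turn right 94°, forward 9.0 m, then turn left 42°, forward 5.0 m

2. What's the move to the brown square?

turn right 30°, forward 14.6 m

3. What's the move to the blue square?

turn right 47°, forward 8.8 m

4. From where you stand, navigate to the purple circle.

turn right 115°, forward 7.3 m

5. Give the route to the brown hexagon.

turn right 26°, forward 9.3 m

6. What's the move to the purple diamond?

turn right 53°, forward 9.8 m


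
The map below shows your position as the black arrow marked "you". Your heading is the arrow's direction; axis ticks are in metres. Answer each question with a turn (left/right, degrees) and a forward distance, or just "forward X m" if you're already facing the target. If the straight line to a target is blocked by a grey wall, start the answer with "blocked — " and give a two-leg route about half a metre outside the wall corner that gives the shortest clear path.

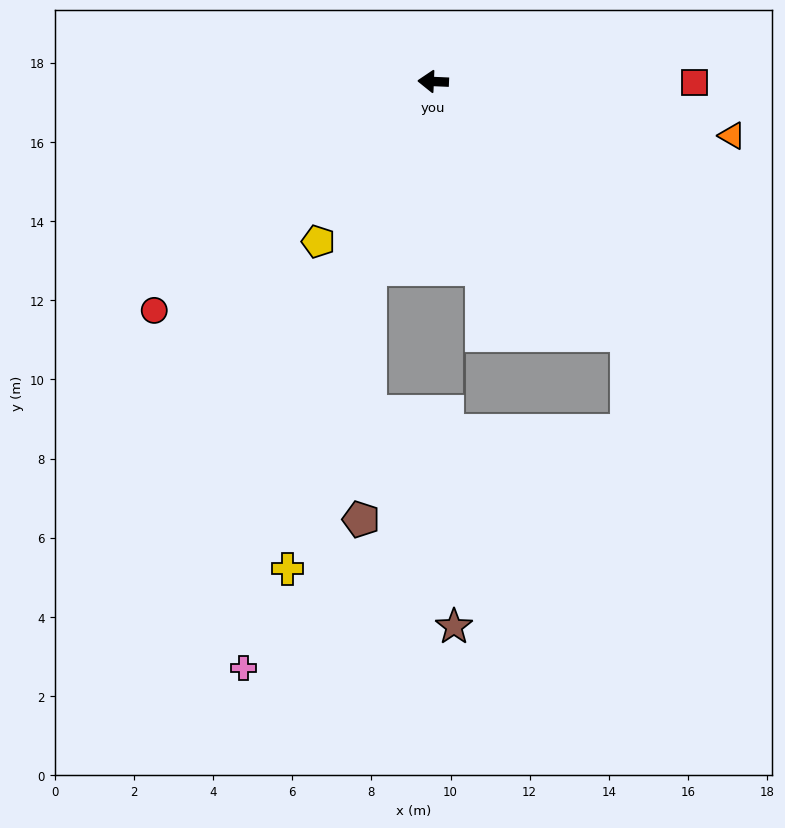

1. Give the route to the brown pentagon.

blocked — turn left 74°, forward 5.0 m, then turn left 16°, forward 6.3 m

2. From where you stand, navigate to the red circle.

turn left 42°, forward 9.1 m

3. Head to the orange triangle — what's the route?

turn left 172°, forward 7.7 m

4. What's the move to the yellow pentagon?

turn left 57°, forward 5.0 m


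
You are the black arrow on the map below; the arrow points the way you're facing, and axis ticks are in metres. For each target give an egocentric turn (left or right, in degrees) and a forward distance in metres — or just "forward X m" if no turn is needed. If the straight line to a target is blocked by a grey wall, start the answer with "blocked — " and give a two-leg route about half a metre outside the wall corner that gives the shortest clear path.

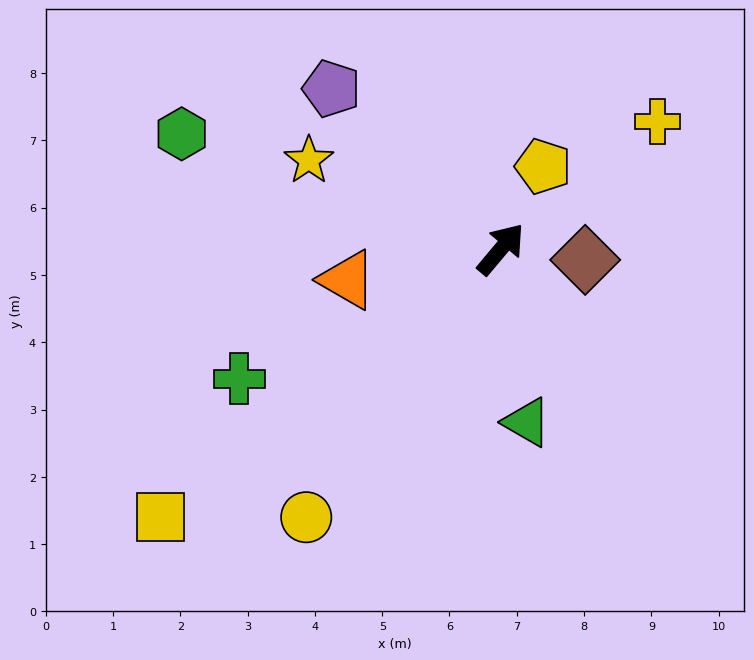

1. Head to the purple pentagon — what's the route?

turn left 87°, forward 3.5 m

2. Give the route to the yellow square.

turn left 168°, forward 6.4 m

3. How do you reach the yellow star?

turn left 105°, forward 3.1 m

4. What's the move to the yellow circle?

turn right 176°, forward 4.9 m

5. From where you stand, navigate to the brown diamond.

turn right 57°, forward 1.3 m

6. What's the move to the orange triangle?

turn left 141°, forward 2.3 m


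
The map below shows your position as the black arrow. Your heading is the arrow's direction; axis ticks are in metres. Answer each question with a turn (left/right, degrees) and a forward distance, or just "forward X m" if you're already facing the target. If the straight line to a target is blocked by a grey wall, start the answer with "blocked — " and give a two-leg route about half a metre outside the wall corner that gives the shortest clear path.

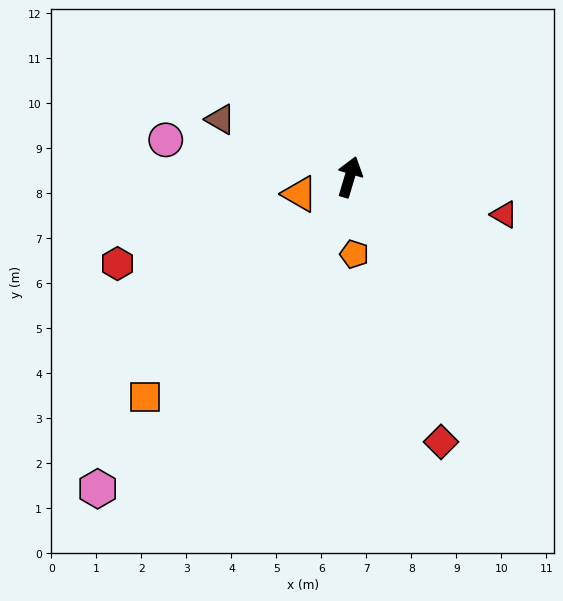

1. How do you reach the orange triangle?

turn left 125°, forward 1.2 m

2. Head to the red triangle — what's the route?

turn right 87°, forward 3.5 m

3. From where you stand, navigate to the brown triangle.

turn left 83°, forward 3.1 m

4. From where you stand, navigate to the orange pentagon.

turn right 160°, forward 1.7 m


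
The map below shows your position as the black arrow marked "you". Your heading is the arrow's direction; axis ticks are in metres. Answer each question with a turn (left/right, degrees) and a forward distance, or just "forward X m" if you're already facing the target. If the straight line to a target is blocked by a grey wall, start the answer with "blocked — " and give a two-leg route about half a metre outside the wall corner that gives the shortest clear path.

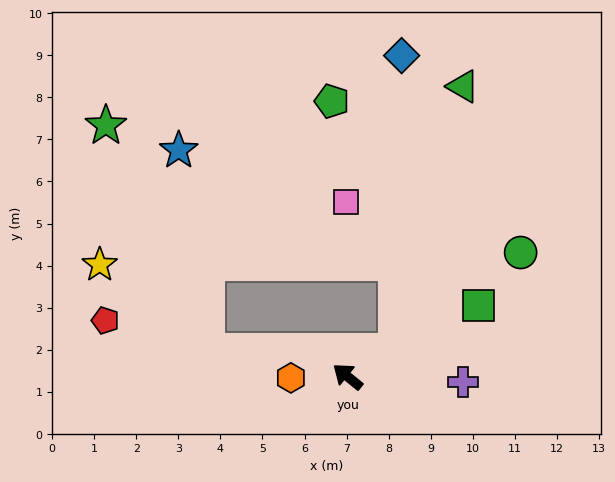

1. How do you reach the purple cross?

turn right 144°, forward 2.7 m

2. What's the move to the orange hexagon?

turn left 40°, forward 1.3 m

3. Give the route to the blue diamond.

blocked — turn right 113°, forward 1.3 m, then turn left 61°, forward 7.0 m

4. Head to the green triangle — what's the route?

blocked — turn right 113°, forward 1.3 m, then turn left 48°, forward 6.5 m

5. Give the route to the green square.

turn right 112°, forward 3.5 m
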